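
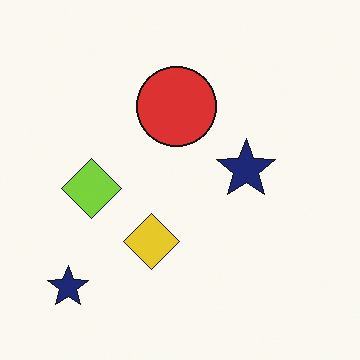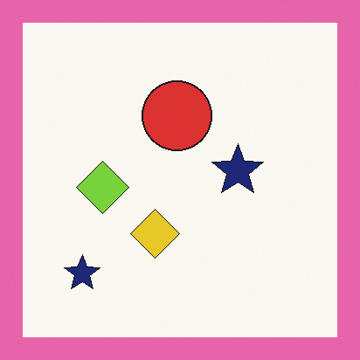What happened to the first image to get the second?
It was framed with a pink border.

A solid pink frame runs around the edge of the second image, with the content slightly shrunk inside it.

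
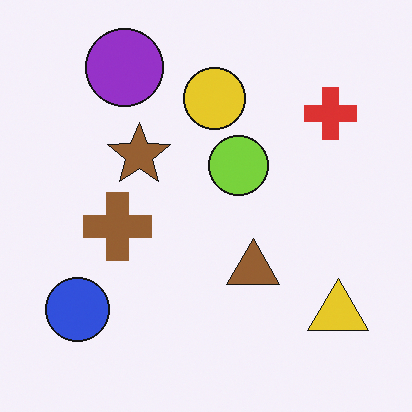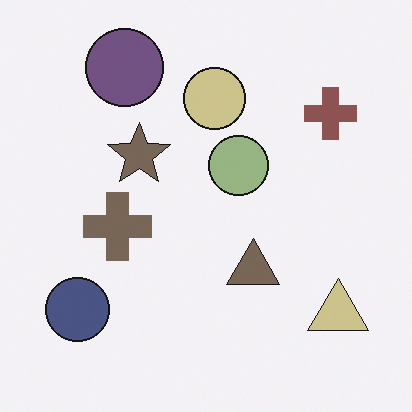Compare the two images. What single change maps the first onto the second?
This is the original image heavily desaturated.

All colors are more muted and greyish — a global saturation change.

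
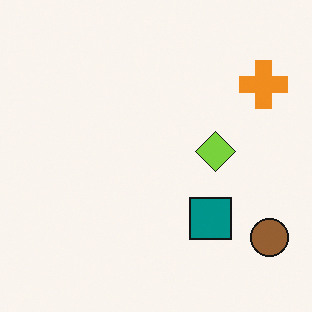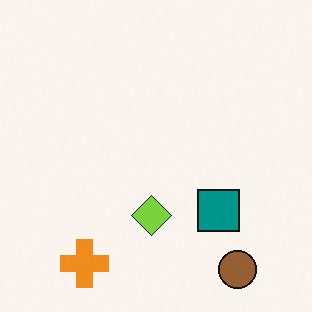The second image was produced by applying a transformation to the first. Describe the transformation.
The second image is the first transposed (reflected across the top-left ↔ bottom-right diagonal).

Shapes have swapped their row and column positions — what was in the top-right is now in the bottom-left — a diagonal reflection.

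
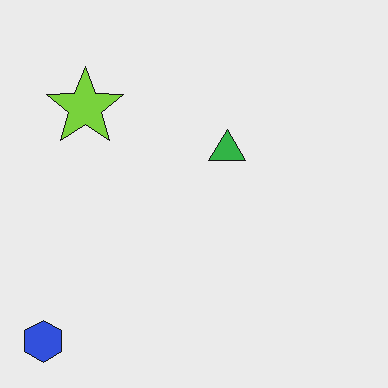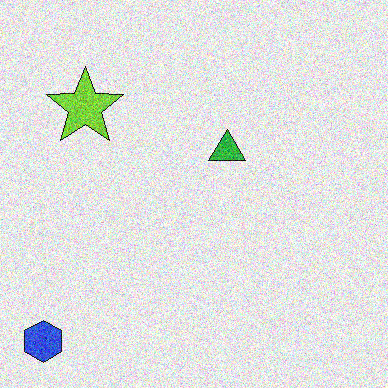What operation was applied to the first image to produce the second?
The second image is the first degraded with heavy additive noise.

Random speckle covers the whole image, including the flat background.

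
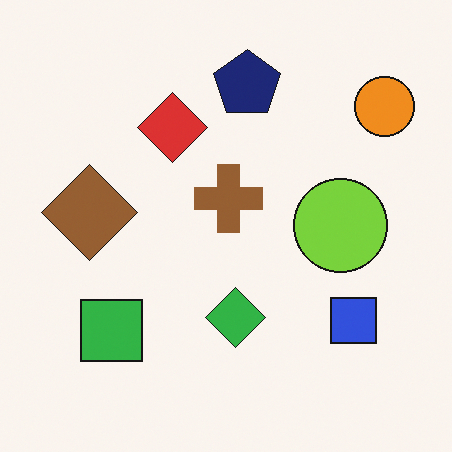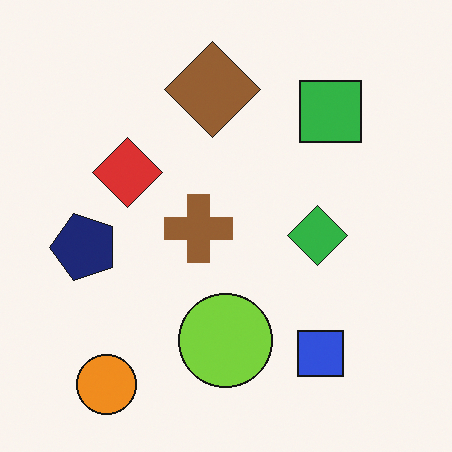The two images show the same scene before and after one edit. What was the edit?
The transformation is: transposed (reflected across the top-left ↔ bottom-right diagonal).

Shapes have swapped their row and column positions — what was in the top-right is now in the bottom-left — a diagonal reflection.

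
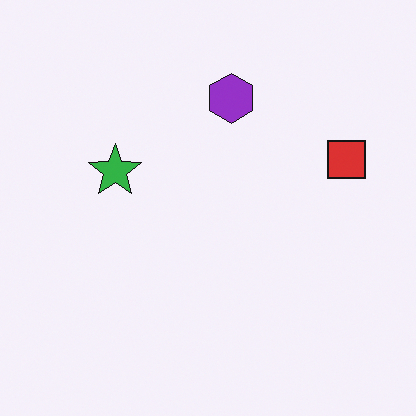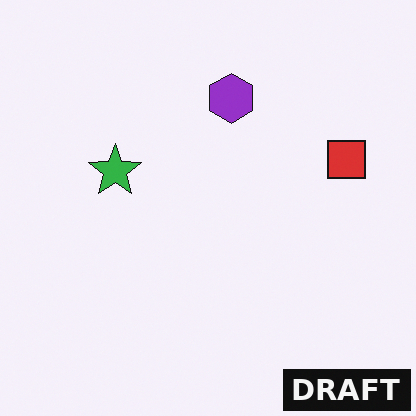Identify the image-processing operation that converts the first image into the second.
Watermarked with the text "DRAFT" in the lower-right corner.

A dark label reading "DRAFT" appears in the lower-right corner.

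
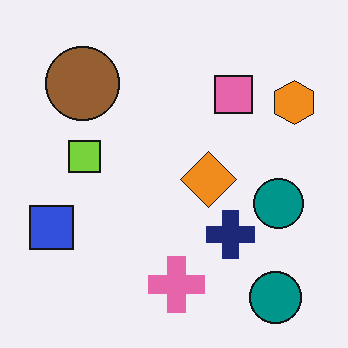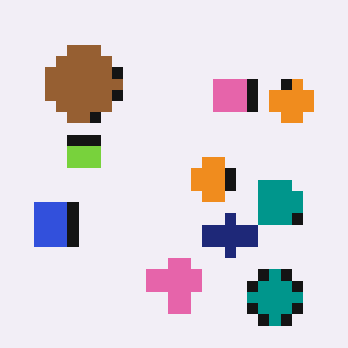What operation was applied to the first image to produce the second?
The transformation is: heavily pixelated into large blocks.

Shapes are reduced to large square blocks; fine edges and outlines are lost — a downscale-then-upscale (mosaic) effect.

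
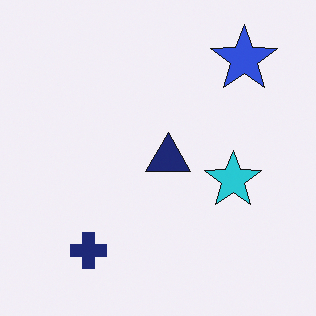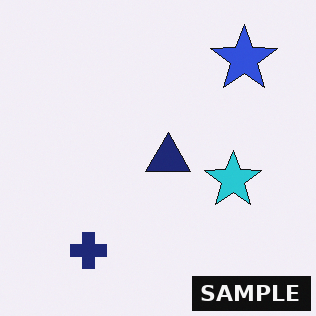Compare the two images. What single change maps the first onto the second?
The second image is the first watermarked with the text "SAMPLE" in the lower-right corner.

A dark label reading "SAMPLE" appears in the lower-right corner.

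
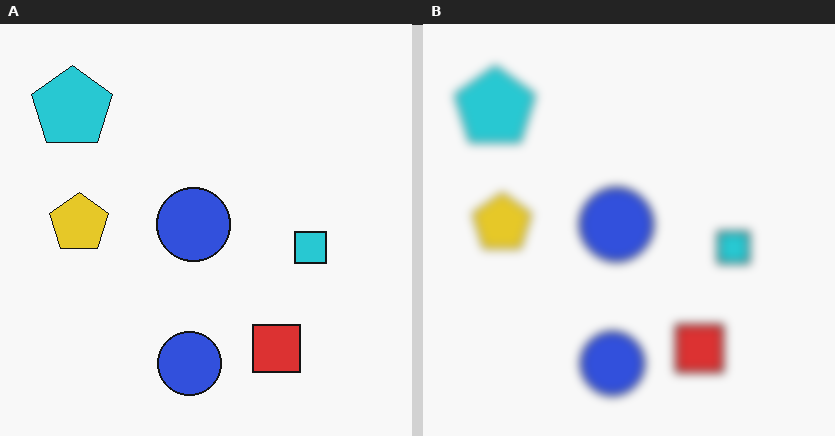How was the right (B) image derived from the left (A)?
Moderately blurred.

Shape edges and outlines are uniformly softened across the whole image.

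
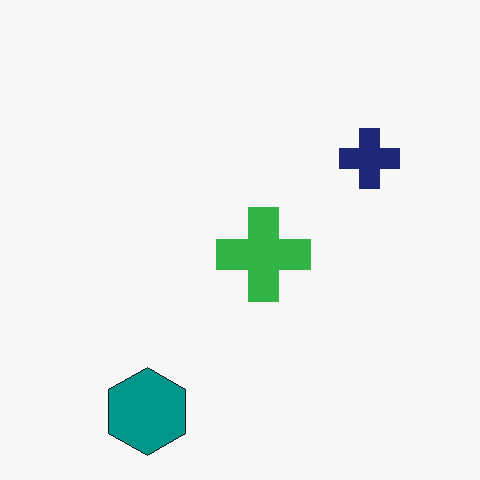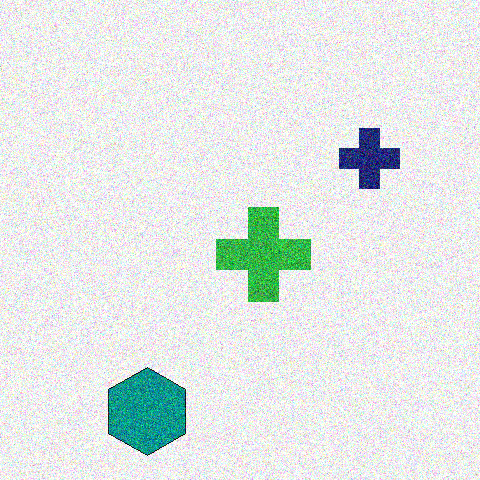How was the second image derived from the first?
The image was degraded with a thick layer of grain.

Random speckle covers the whole image, including the flat background.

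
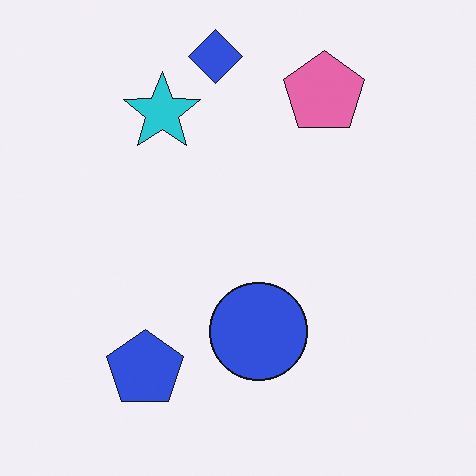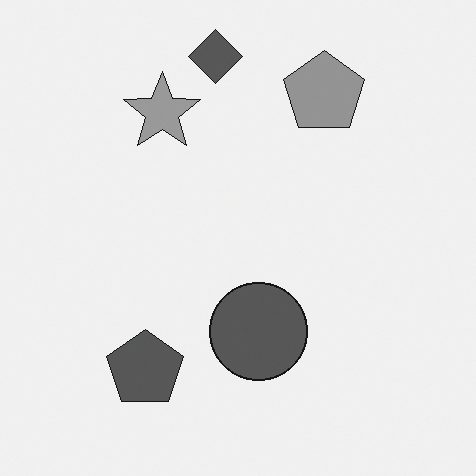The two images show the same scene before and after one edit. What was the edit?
The transformation is: converted to grayscale.

All color is removed — every shape is now a shade of grey.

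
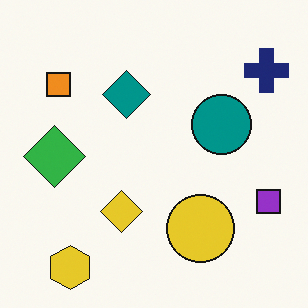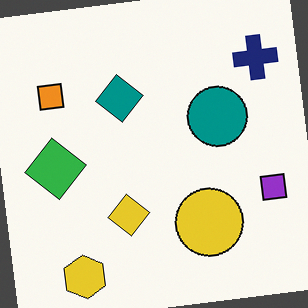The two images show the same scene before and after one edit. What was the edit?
Rotated counter-clockwise by a slight angle.

Every shape is tilted by the same angle and the image corners show triangular fill wedges — a whole-image rotation by a non-right angle.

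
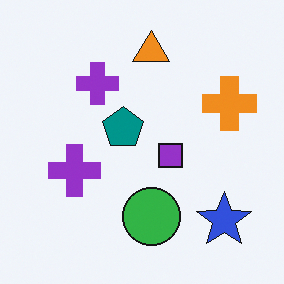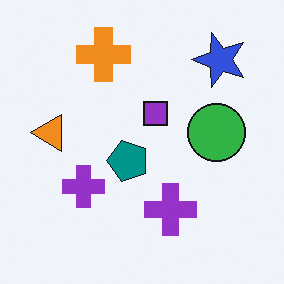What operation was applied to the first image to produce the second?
The second image is the first rotated 90° counter-clockwise.

The blue star sits in the bottom-right of the first image and the top-right of the second — consistent with a whole-image 90° counter-clockwise rotation.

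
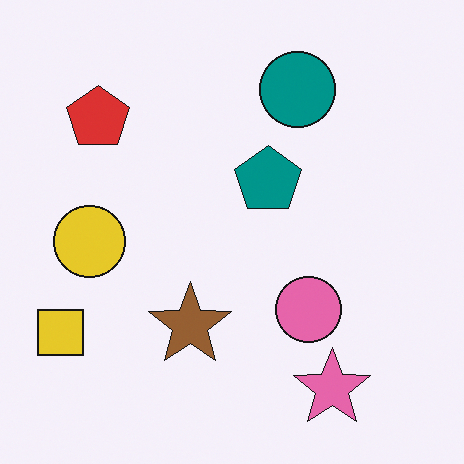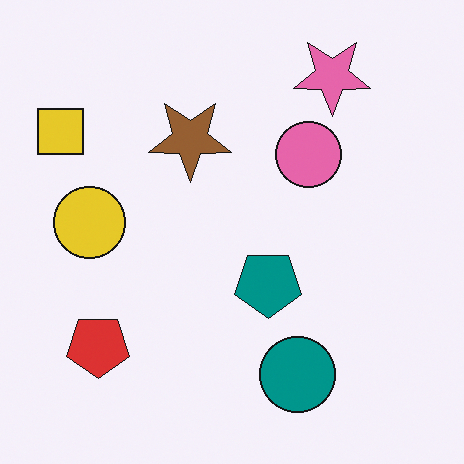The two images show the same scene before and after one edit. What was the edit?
Flipped vertically (top ↔ bottom).

The pink star is in the bottom-right of the first image and the top-right of the second — shapes on opposite sides of the horizontal midline have swapped in a mirror flip.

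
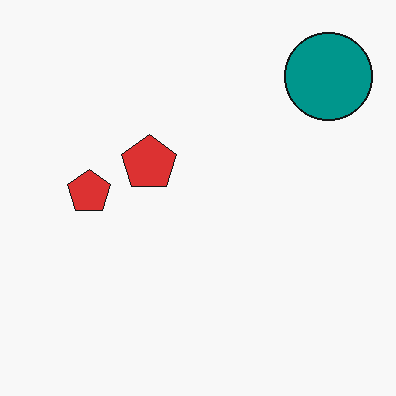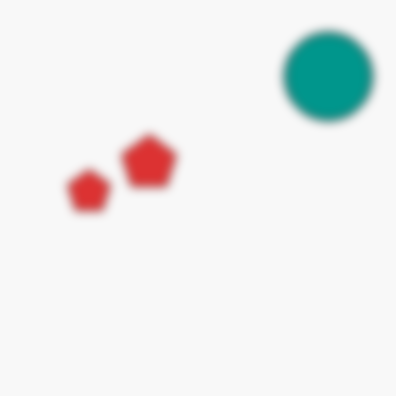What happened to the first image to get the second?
This is the original image heavily blurred.

Shape edges and outlines are uniformly softened across the whole image.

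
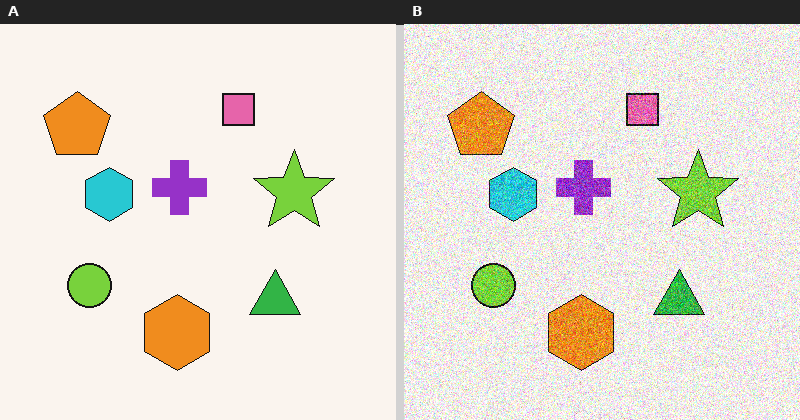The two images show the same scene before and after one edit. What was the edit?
This is the original image degraded with strong gaussian noise.

Random speckle covers the whole image, including the flat background.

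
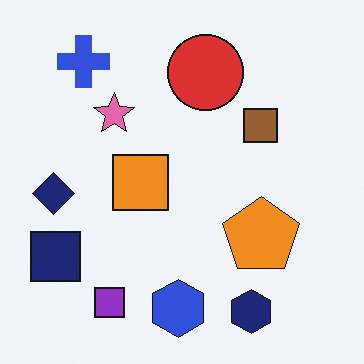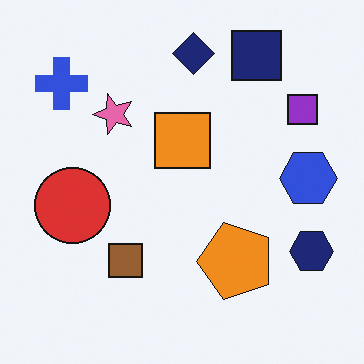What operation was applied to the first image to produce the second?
The image was transposed (reflected across the top-left ↔ bottom-right diagonal).

Shapes have swapped their row and column positions — what was in the top-right is now in the bottom-left — a diagonal reflection.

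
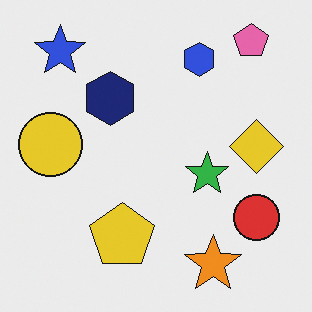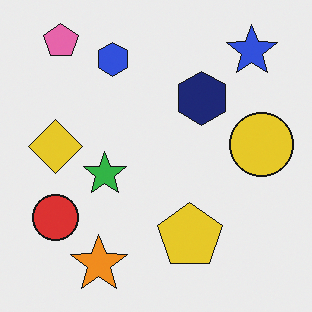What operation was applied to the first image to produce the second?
Flipped horizontally (left ↔ right).

The yellow circle is in the left of the first image and the right of the second — shapes on opposite sides of the vertical midline have swapped in a mirror flip.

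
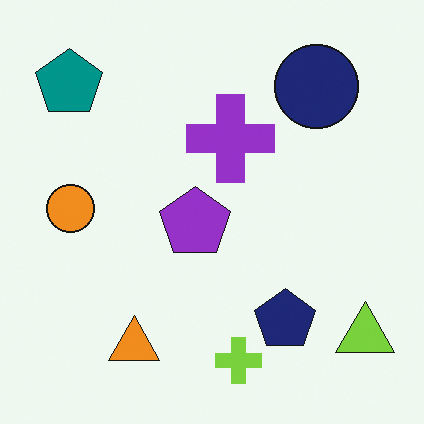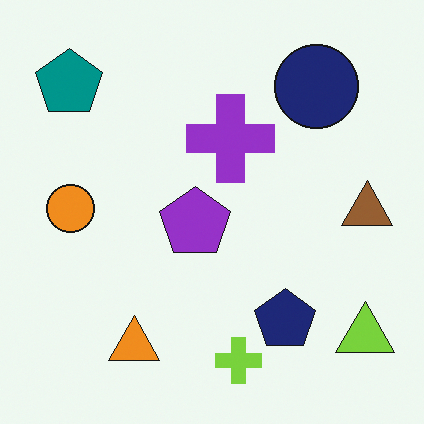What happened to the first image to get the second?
The transformation is: overlaid with an additional brown triangle.

A brown triangle appears in the second image that is absent from the first.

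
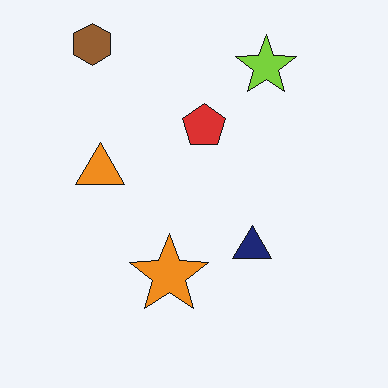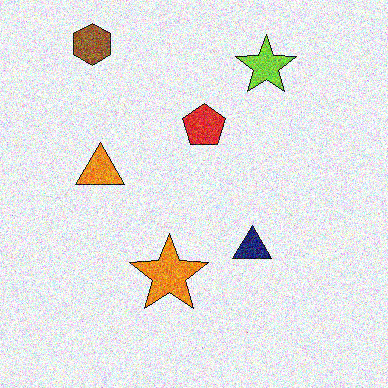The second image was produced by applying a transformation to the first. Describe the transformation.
The transformation is: degraded with a thick layer of grain.

Random speckle covers the whole image, including the flat background.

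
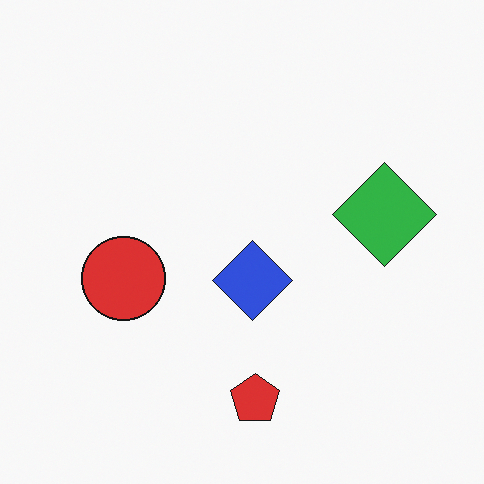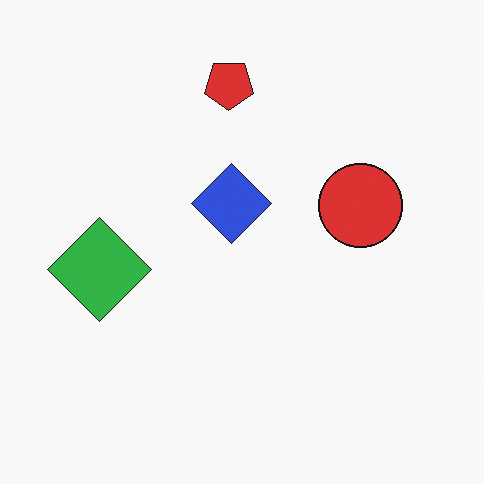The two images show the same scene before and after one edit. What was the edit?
The image was rotated 180°.

The red pentagon sits in the bottom of the first image and the top of the second — consistent with a whole-image 180° rotation.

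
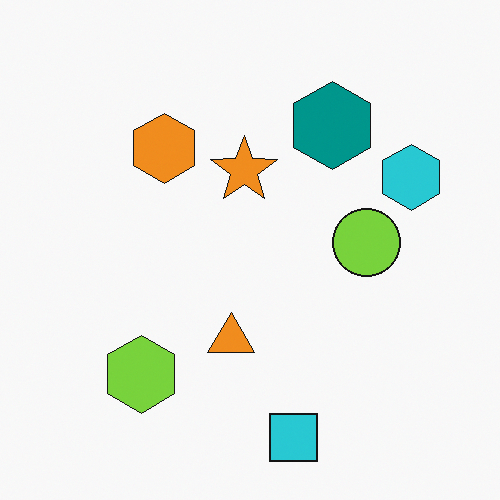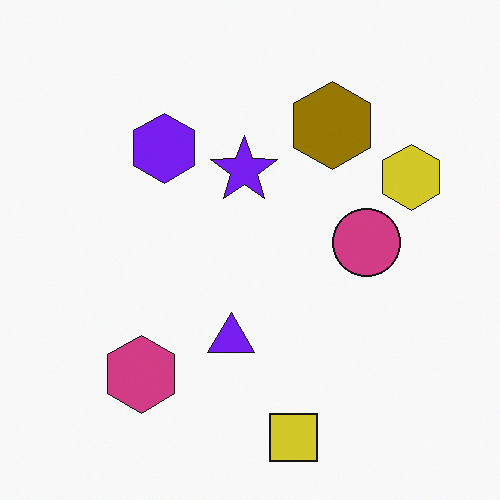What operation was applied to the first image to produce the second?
The second image is the first hue-shifted by a large amount.

Every shape's color has rotated by the same amount around the hue wheel — a uniform hue shift.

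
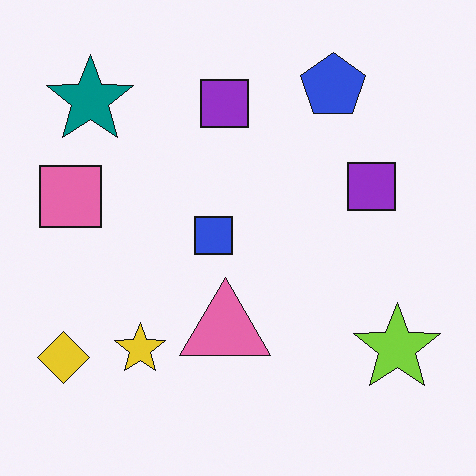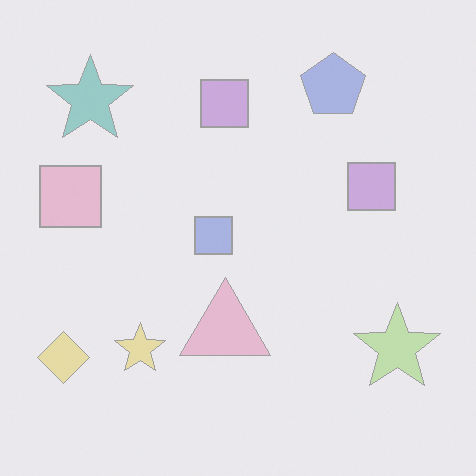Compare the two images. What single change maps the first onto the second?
The image was given much lower contrast.

Tones are pushed toward mid-grey across the whole image — a global contrast change.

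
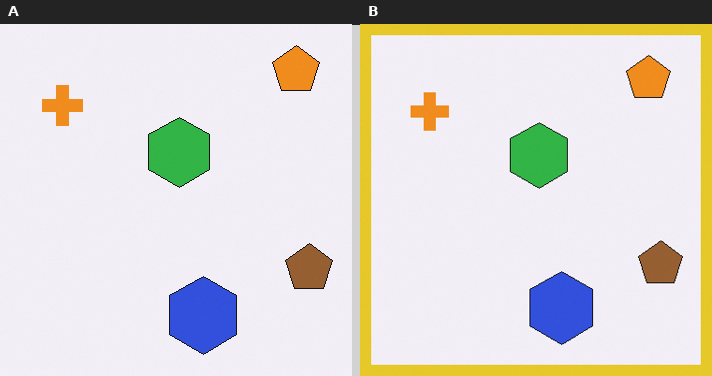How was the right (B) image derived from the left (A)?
The right (B) image is the left (A) framed with a yellow border.

A solid yellow frame runs around the edge of the right (B) image, with the content slightly shrunk inside it.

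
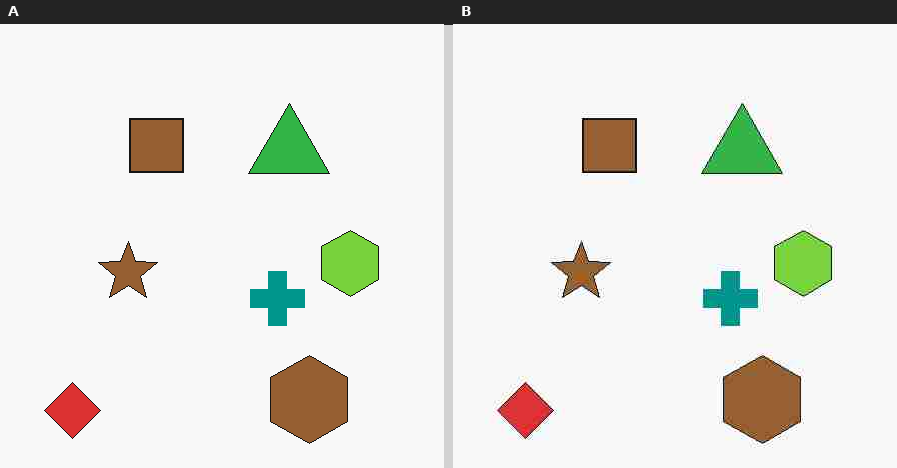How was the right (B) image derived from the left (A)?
The right (B) image is the left (A) degraded with heavy JPEG compression.

Blocky 8×8 compression artifacts appear around shape edges and the flat background shows ringing — characteristic JPEG degradation.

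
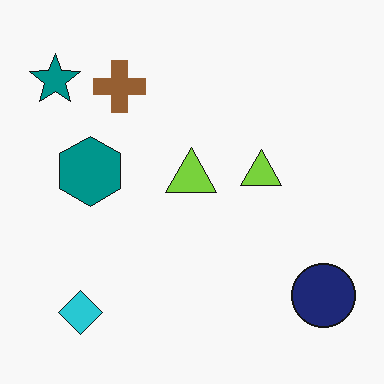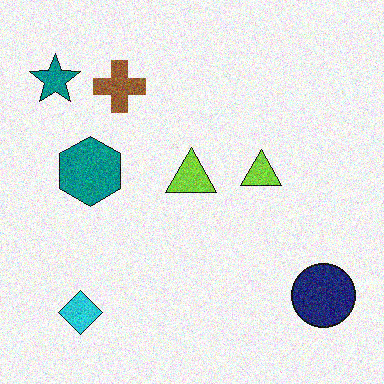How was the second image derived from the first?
It was degraded with moderate additive noise.

Random speckle covers the whole image, including the flat background.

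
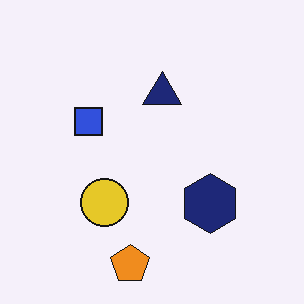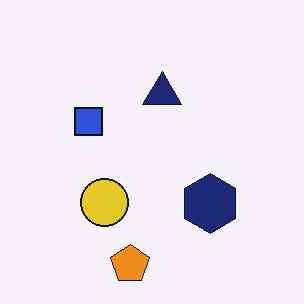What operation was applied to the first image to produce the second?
Given moderate JPEG compression.

Blocky 8×8 compression artifacts appear around shape edges and the flat background shows ringing — characteristic JPEG degradation.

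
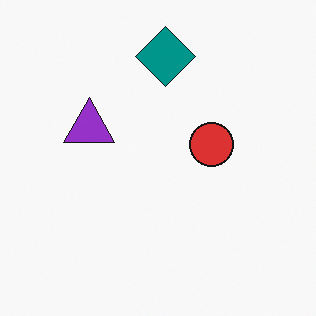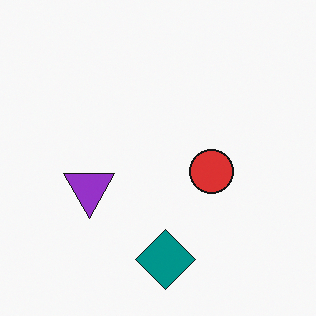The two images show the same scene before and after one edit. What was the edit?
Flipped vertically (top ↔ bottom).

The teal diamond is in the top of the first image and the bottom of the second — shapes on opposite sides of the horizontal midline have swapped in a mirror flip.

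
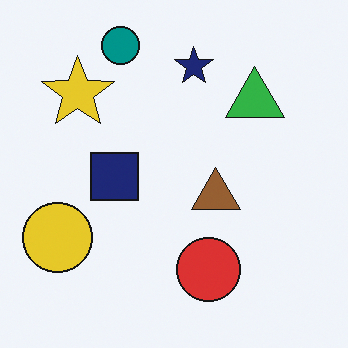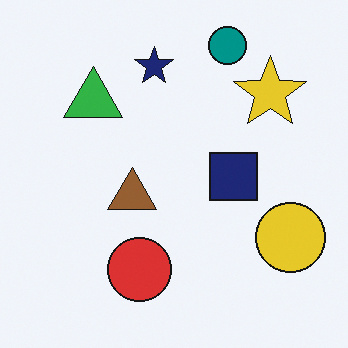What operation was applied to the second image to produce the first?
This is the original image flipped horizontally (left ↔ right).

The yellow circle is in the bottom-right of the second image and the bottom-left of the first — shapes on opposite sides of the vertical midline have swapped in a mirror flip.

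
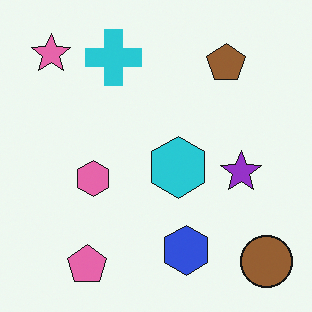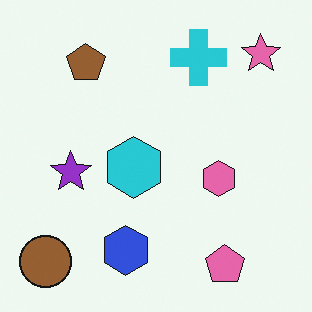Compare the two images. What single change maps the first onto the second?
Flipped horizontally (left ↔ right).

The brown circle is in the bottom-right of the first image and the bottom-left of the second — shapes on opposite sides of the vertical midline have swapped in a mirror flip.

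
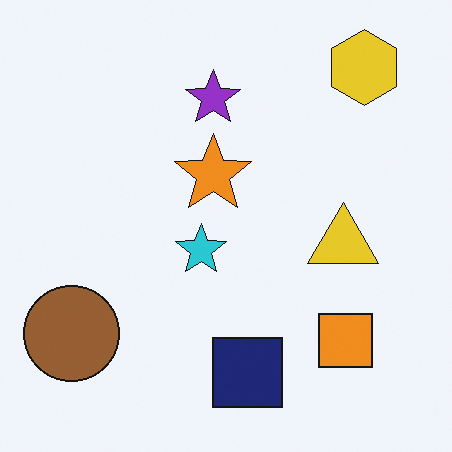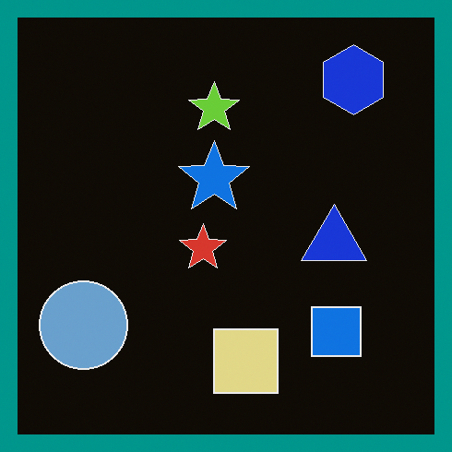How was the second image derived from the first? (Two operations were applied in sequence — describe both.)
Color-inverted (negative), then framed with a teal border.

The light background has become dark and every shape's color is its complement — a photographic negative. A solid teal frame runs around the edge of the second image, with the content slightly shrunk inside it.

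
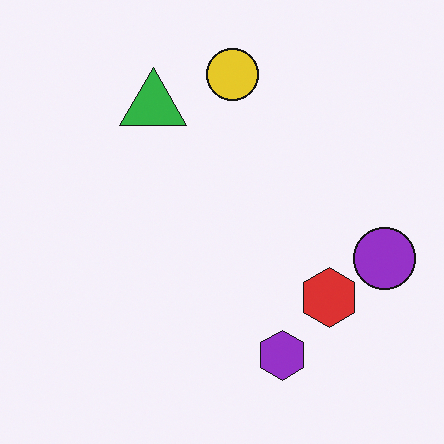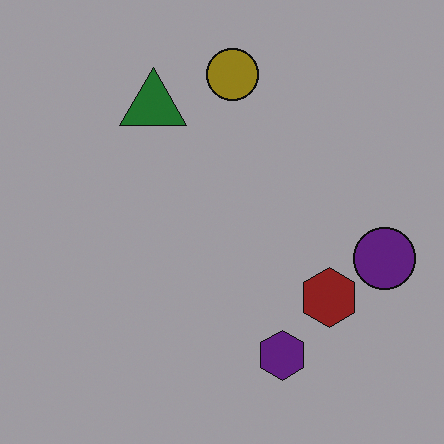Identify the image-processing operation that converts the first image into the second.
The image was noticeably darkened.

Every pixel — background and shapes alike — is uniformly darkened.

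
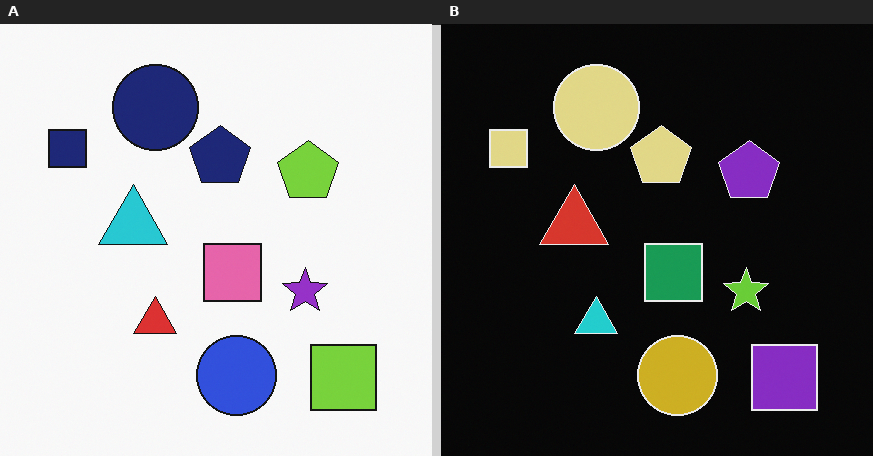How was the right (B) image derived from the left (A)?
It was color-inverted (negative).

The light background has become dark and every shape's color is its complement — a photographic negative.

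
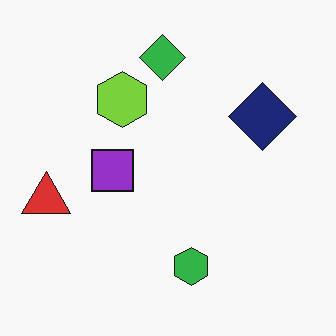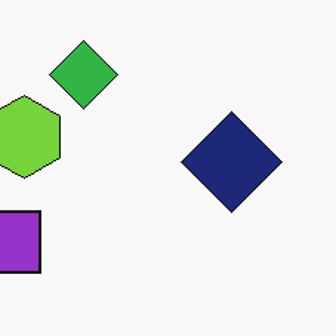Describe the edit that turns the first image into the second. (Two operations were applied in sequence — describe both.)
The image was cropped to a modestly smaller region and rescaled, then given moderate JPEG compression.

The visible shapes are larger and the field of view is narrower; shapes near the original edges may be partly or wholly outside the frame — a crop-and-rescale. Blocky 8×8 compression artifacts appear around shape edges and the flat background shows ringing — characteristic JPEG degradation.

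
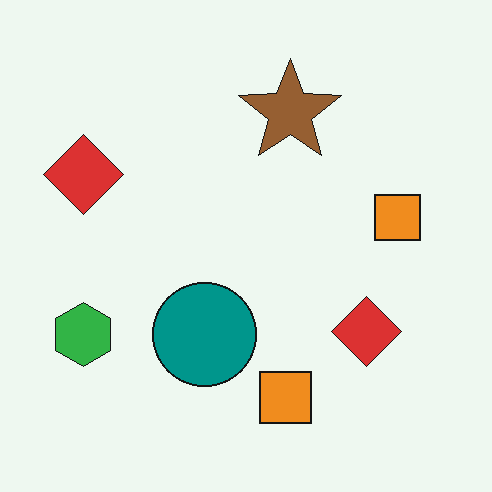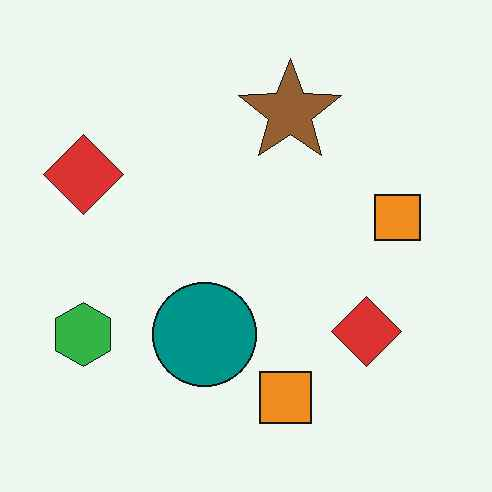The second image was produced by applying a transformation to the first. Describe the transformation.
It was JPEG-compressed with visible artifacts.

Blocky 8×8 compression artifacts appear around shape edges and the flat background shows ringing — characteristic JPEG degradation.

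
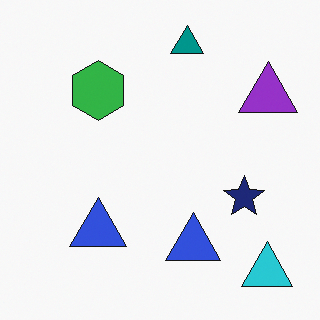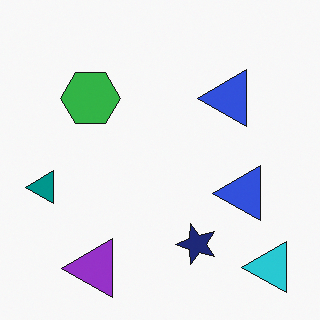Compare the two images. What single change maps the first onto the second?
The image was transposed (reflected across the top-left ↔ bottom-right diagonal).

Shapes have swapped their row and column positions — what was in the top-right is now in the bottom-left — a diagonal reflection.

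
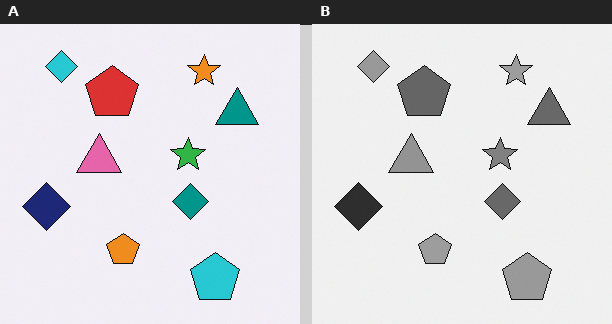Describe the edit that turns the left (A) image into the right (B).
Converted to grayscale.

All color is removed — every shape is now a shade of grey.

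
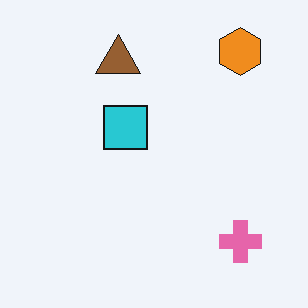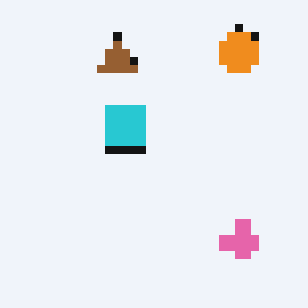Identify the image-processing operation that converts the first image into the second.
The transformation is: pixelated into visible square blocks.

Shapes are reduced to large square blocks; fine edges and outlines are lost — a downscale-then-upscale (mosaic) effect.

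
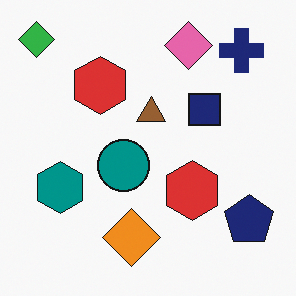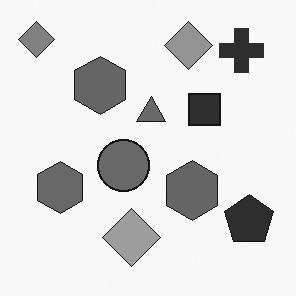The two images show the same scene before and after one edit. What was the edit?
Converted to grayscale.

All color is removed — every shape is now a shade of grey.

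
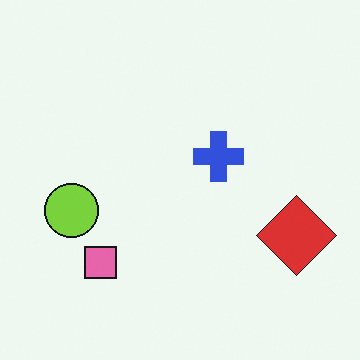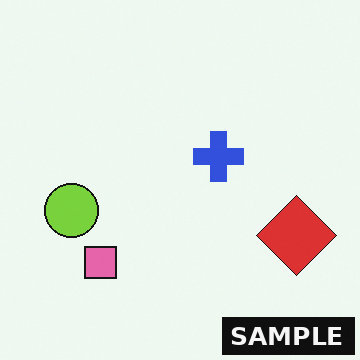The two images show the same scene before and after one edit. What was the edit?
It was watermarked with the text "SAMPLE" in the lower-right corner.

A dark label reading "SAMPLE" appears in the lower-right corner.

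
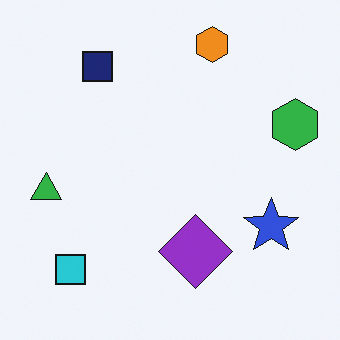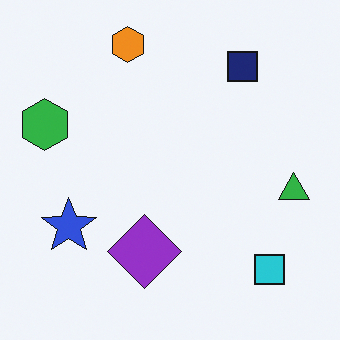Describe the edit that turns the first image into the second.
The image was flipped horizontally (left ↔ right).

The green hexagon is in the right of the first image and the left of the second — shapes on opposite sides of the vertical midline have swapped in a mirror flip.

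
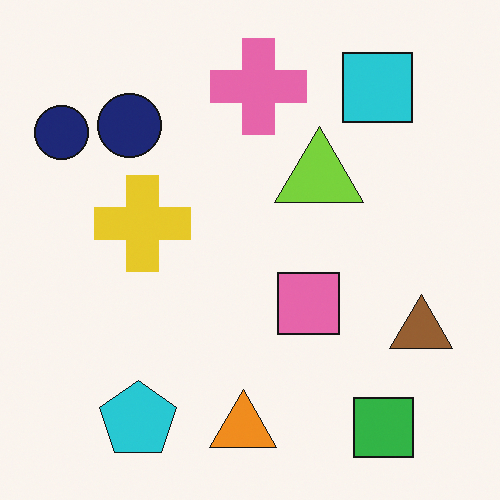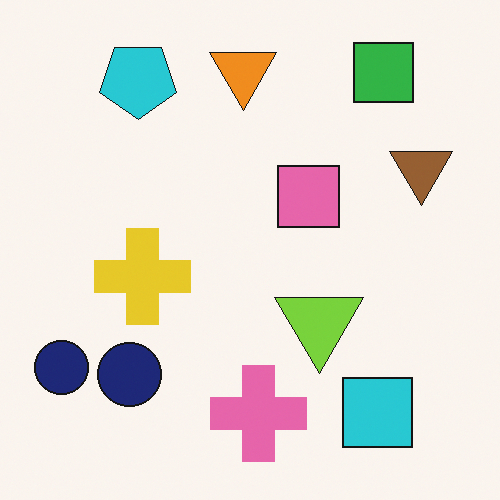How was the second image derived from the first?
This is the original image flipped vertically (top ↔ bottom).

The orange triangle is in the bottom of the first image and the top of the second — shapes on opposite sides of the horizontal midline have swapped in a mirror flip.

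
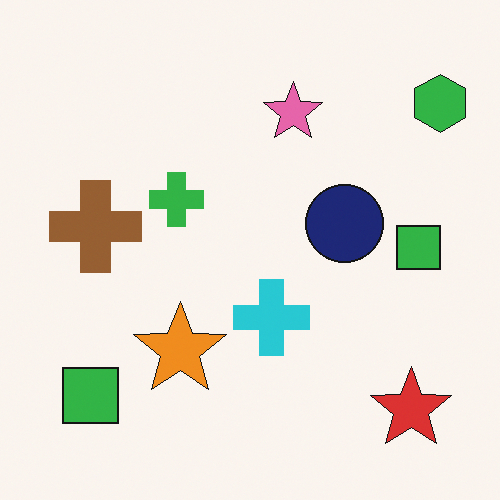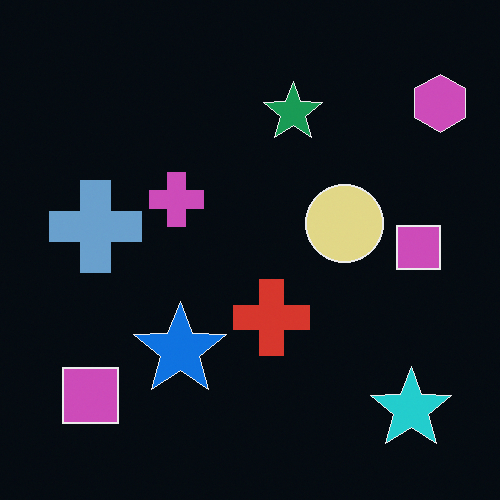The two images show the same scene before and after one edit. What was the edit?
The transformation is: color-inverted (negative).

The light background has become dark and every shape's color is its complement — a photographic negative.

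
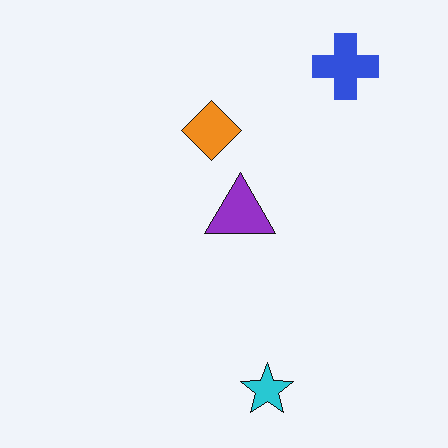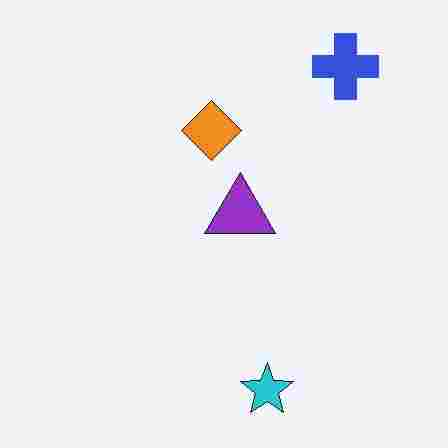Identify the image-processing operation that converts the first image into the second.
Degraded with heavy JPEG compression.

Blocky 8×8 compression artifacts appear around shape edges and the flat background shows ringing — characteristic JPEG degradation.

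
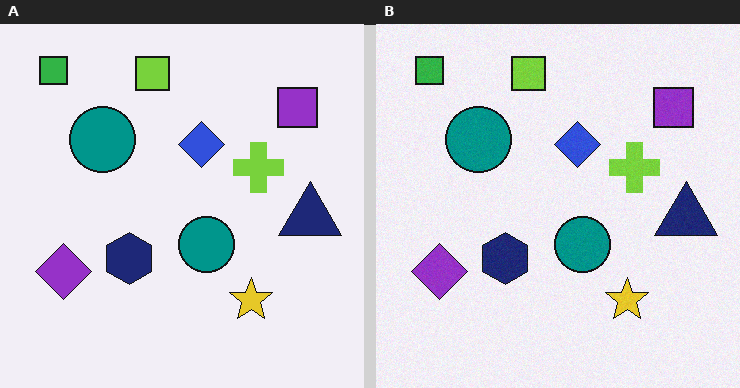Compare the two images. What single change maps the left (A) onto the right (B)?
The right (B) image is the left (A) degraded with light additive noise.

Random speckle covers the whole image, including the flat background.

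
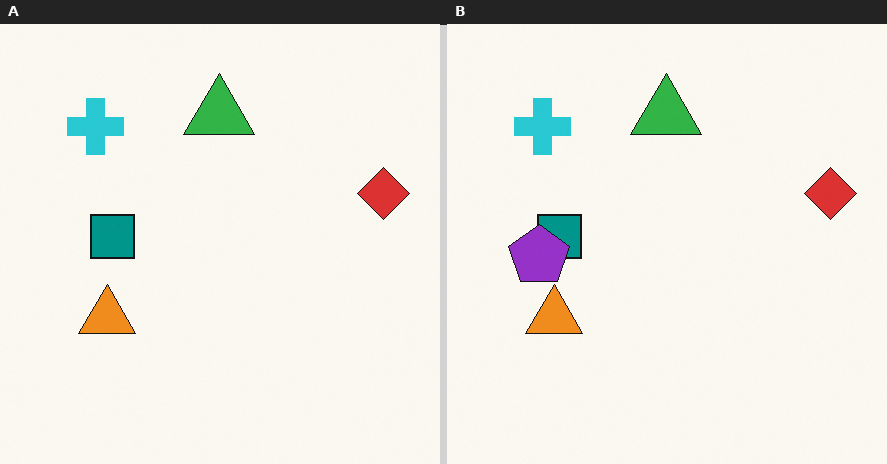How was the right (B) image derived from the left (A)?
The transformation is: overlaid with an additional purple pentagon.

A purple pentagon appears in the right (B) image that is absent from the left (A).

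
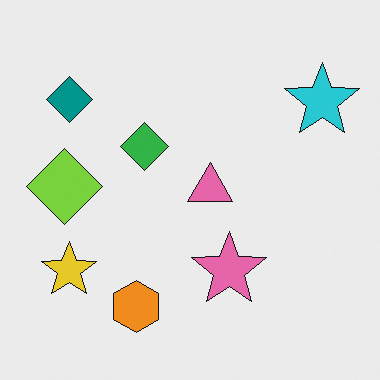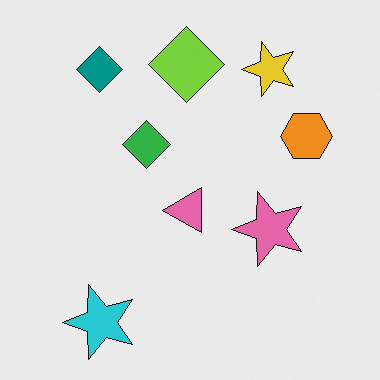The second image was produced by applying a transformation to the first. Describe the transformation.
The transformation is: transposed (reflected across the top-left ↔ bottom-right diagonal).

Shapes have swapped their row and column positions — what was in the top-right is now in the bottom-left — a diagonal reflection.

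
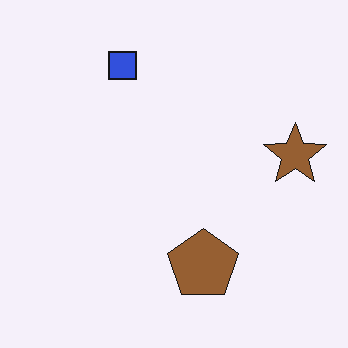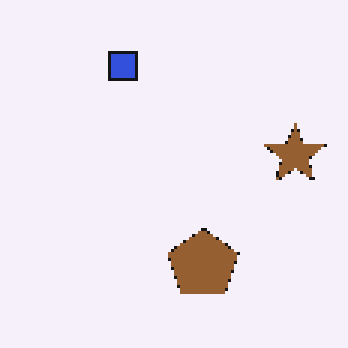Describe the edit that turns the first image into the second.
This is the original image lightly pixelated (a mild mosaic effect).

Shapes are reduced to large square blocks; fine edges and outlines are lost — a downscale-then-upscale (mosaic) effect.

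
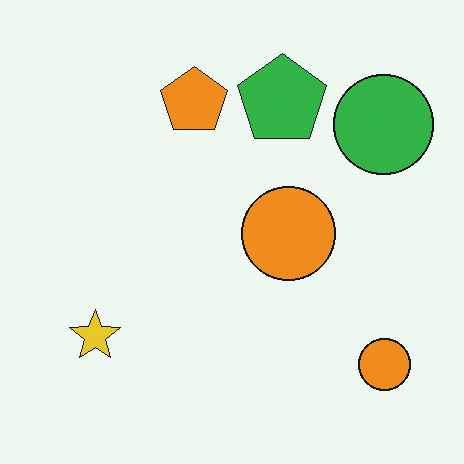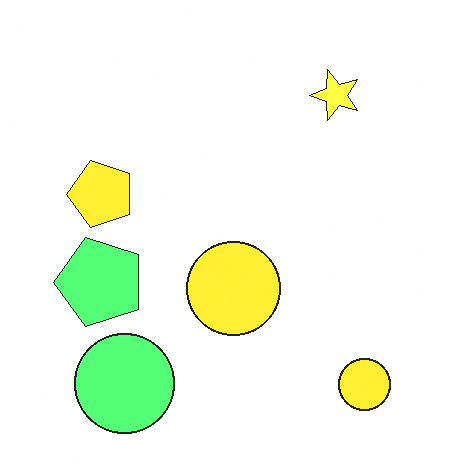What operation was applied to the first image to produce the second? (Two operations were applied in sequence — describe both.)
The transformation is: transposed (reflected across the top-left ↔ bottom-right diagonal), then brightened a lot.

Shapes have swapped their row and column positions — what was in the top-right is now in the bottom-left — a diagonal reflection. Every pixel — background and shapes alike — is uniformly brightened.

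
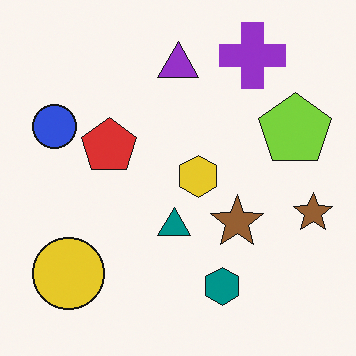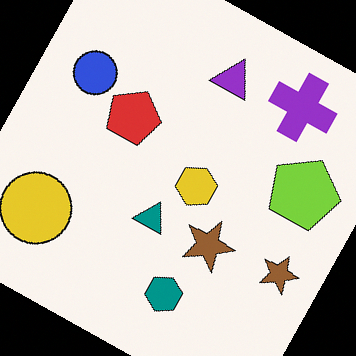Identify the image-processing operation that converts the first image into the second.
The image was rotated clockwise by a moderate amount.

Every shape is tilted by the same angle and the image corners show triangular fill wedges — a whole-image rotation by a non-right angle.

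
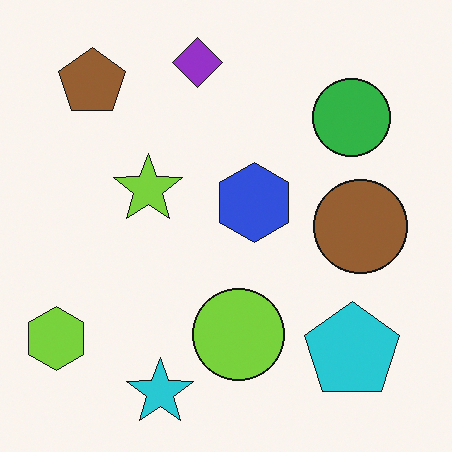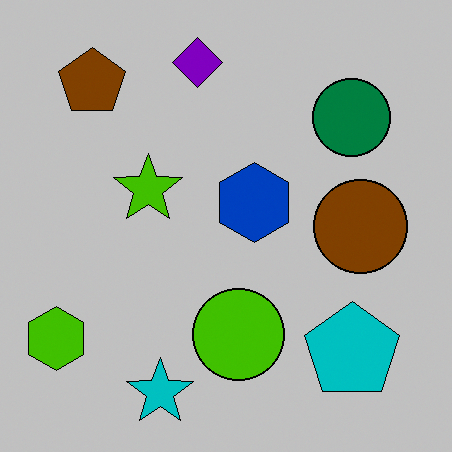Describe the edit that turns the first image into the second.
Heavily posterized to just a handful of flat colors.

Each flat color has snapped to a coarser quantized level — most visibly, the near-white background has dropped to a flat grey.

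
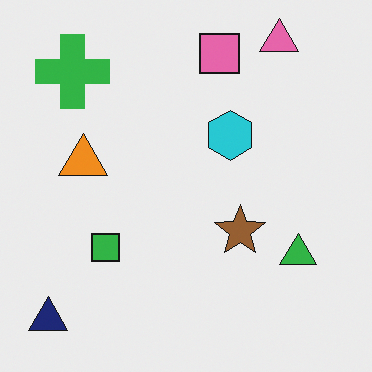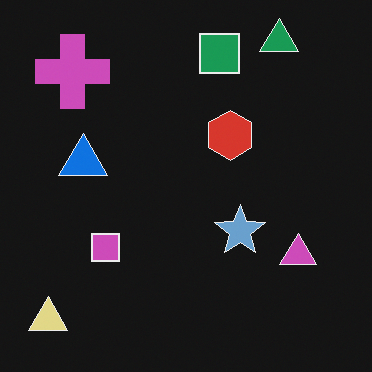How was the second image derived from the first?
The image was color-inverted (negative).

The light background has become dark and every shape's color is its complement — a photographic negative.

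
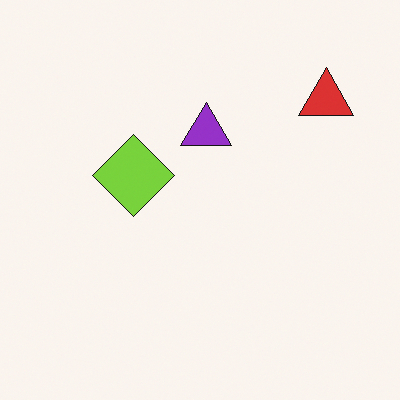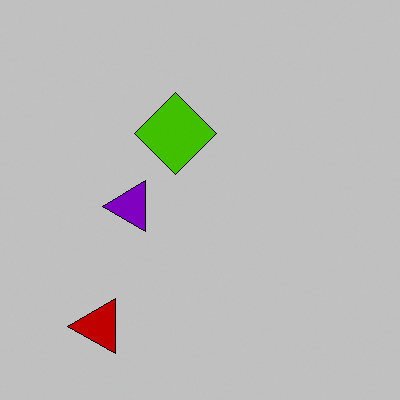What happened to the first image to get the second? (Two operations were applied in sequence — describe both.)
It was transposed (reflected across the top-left ↔ bottom-right diagonal), then aggressively posterized.

Shapes have swapped their row and column positions — what was in the top-right is now in the bottom-left — a diagonal reflection. Each flat color has snapped to a coarser quantized level — most visibly, the near-white background has dropped to a flat grey.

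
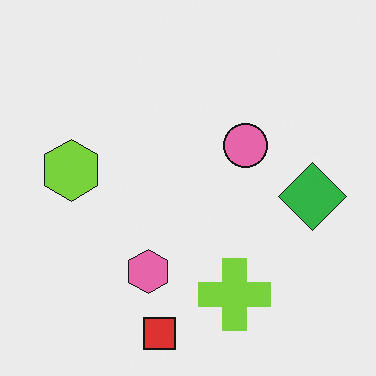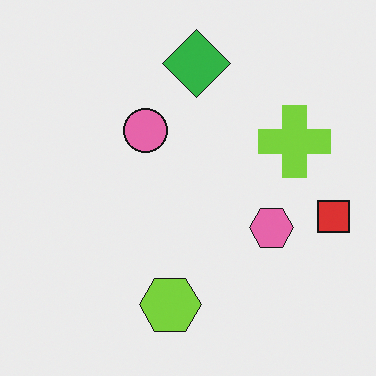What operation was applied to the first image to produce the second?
It was rotated 90° counter-clockwise.

The red square sits in the bottom of the first image and the right of the second — consistent with a whole-image 90° counter-clockwise rotation.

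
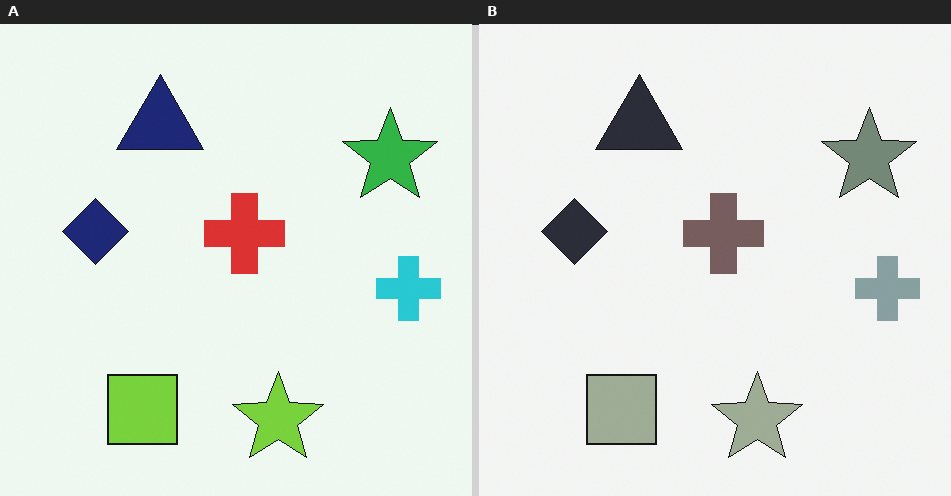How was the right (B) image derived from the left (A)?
The right (B) image is the left (A) made much more muted (saturation change).

All colors are more muted and greyish — a global saturation change.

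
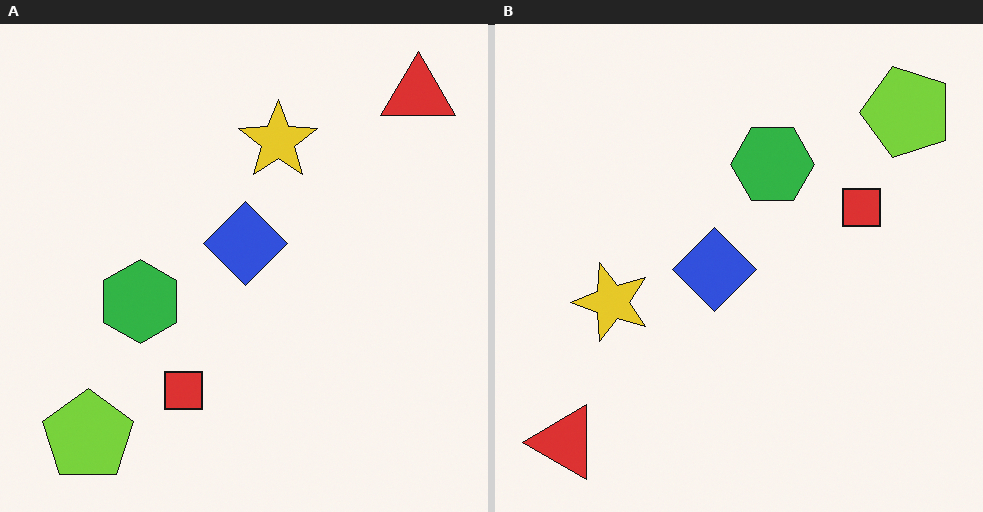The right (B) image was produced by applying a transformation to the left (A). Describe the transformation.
Transposed (reflected across the top-left ↔ bottom-right diagonal).

Shapes have swapped their row and column positions — what was in the top-right is now in the bottom-left — a diagonal reflection.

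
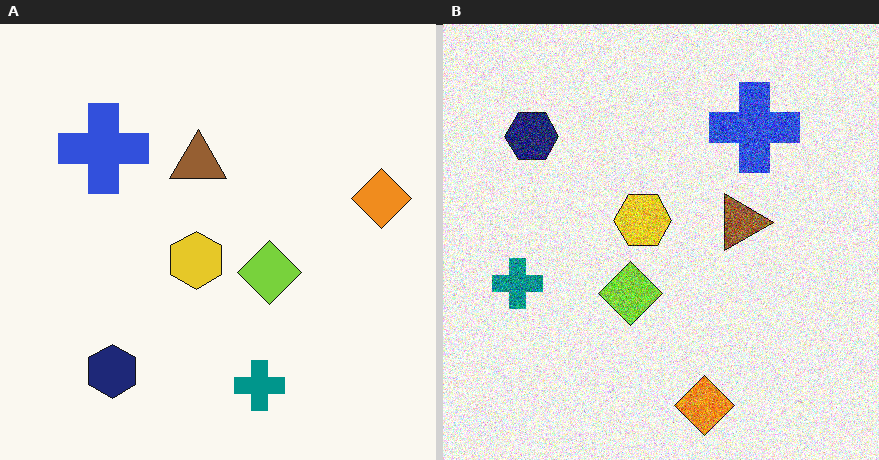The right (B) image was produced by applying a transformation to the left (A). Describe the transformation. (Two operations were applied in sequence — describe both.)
This is the original image rotated 90° clockwise, then degraded with a thick layer of grain.

The orange diamond sits in the right of the left (A) image and the bottom of the right (B) — consistent with a whole-image 90° clockwise rotation. Random speckle covers the whole image, including the flat background.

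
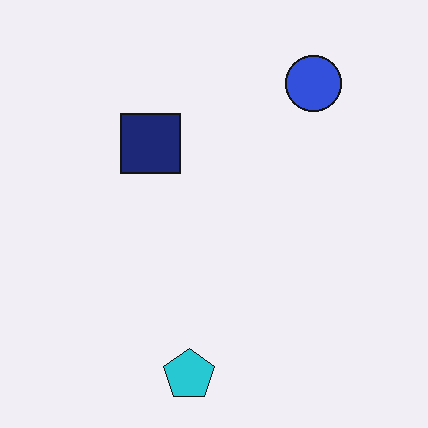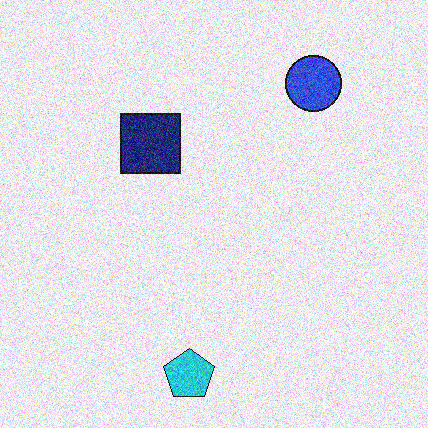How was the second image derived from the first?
The image was degraded with a thick layer of grain.

Random speckle covers the whole image, including the flat background.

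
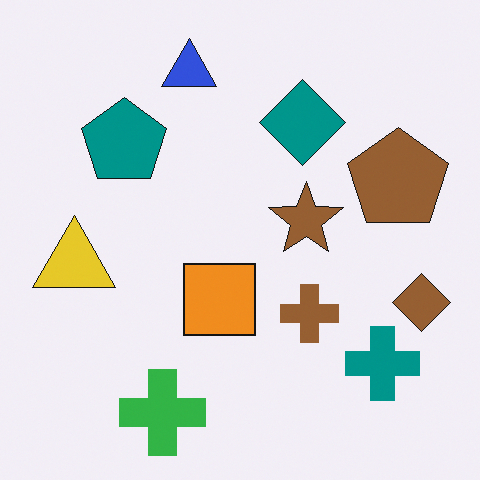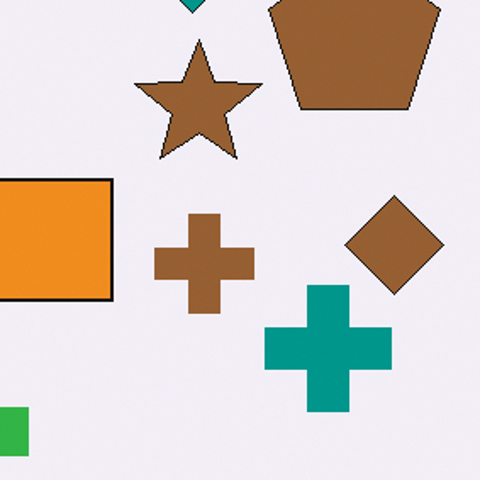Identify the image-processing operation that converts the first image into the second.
The second image is the first cropped to a noticeably smaller region and rescaled.

The visible shapes are larger and the field of view is narrower; shapes near the original edges may be partly or wholly outside the frame — a crop-and-rescale.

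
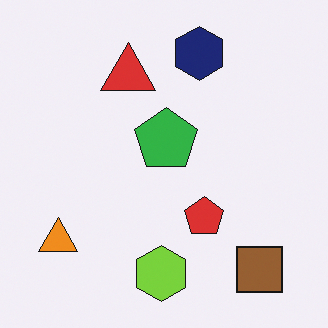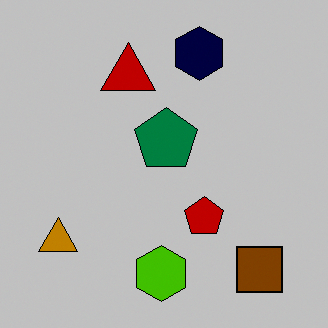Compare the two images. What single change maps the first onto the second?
The second image is the first aggressively posterized.

Each flat color has snapped to a coarser quantized level — most visibly, the near-white background has dropped to a flat grey.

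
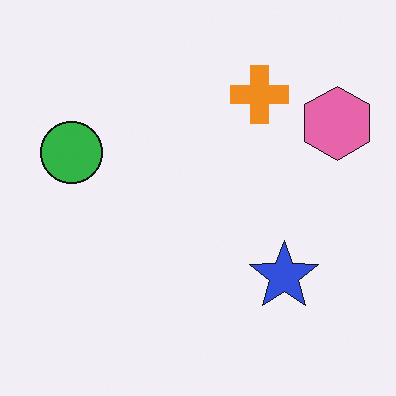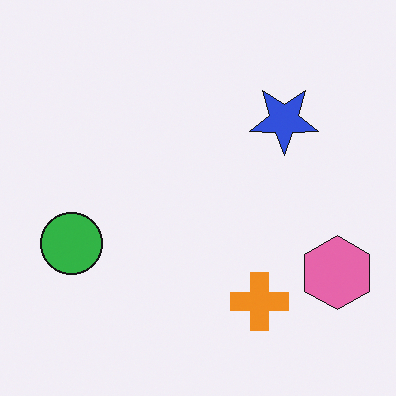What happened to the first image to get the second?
The second image is the first flipped vertically (top ↔ bottom).

The orange cross is in the top of the first image and the bottom of the second — shapes on opposite sides of the horizontal midline have swapped in a mirror flip.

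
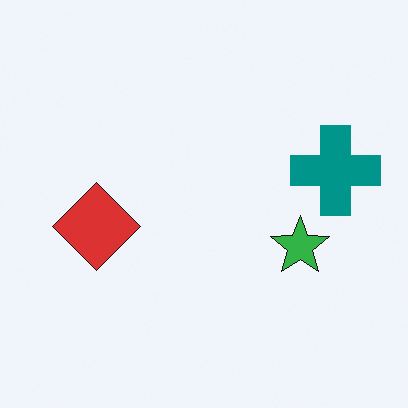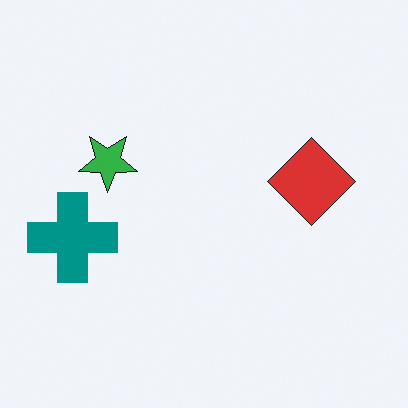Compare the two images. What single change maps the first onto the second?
Rotated 180°.

The teal cross sits in the right of the first image and the left of the second — consistent with a whole-image 180° rotation.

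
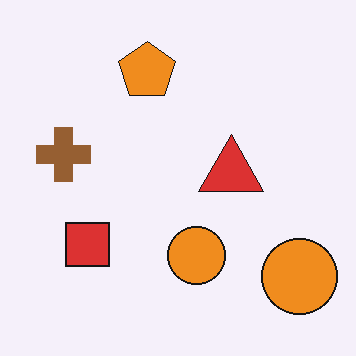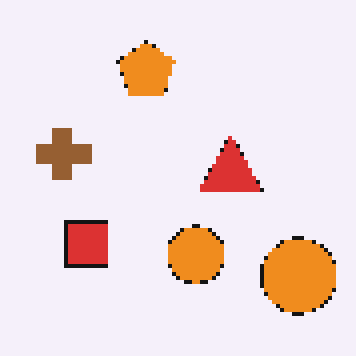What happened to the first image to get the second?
This is the original image lightly pixelated (a mild mosaic effect).

Shapes are reduced to large square blocks; fine edges and outlines are lost — a downscale-then-upscale (mosaic) effect.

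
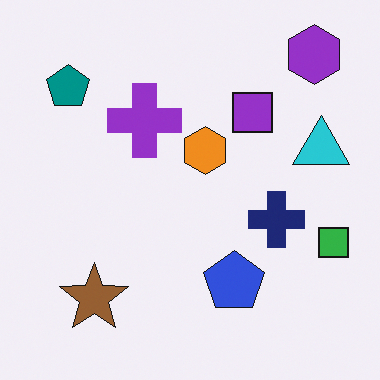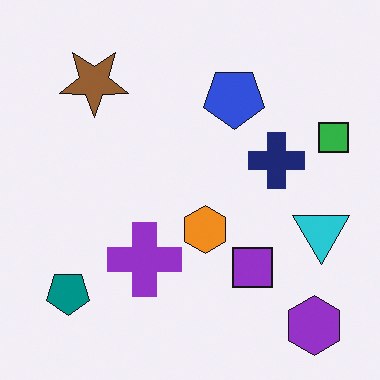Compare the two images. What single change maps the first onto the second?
This is the original image flipped vertically (top ↔ bottom).

The purple hexagon is in the top-right of the first image and the bottom-right of the second — shapes on opposite sides of the horizontal midline have swapped in a mirror flip.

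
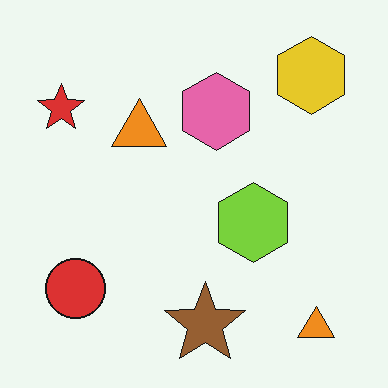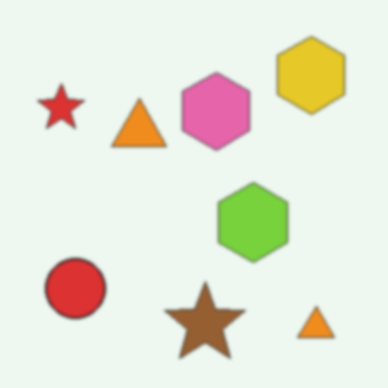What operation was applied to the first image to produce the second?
This is the original image slightly softened.

Shape edges and outlines are uniformly softened across the whole image.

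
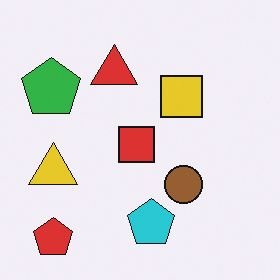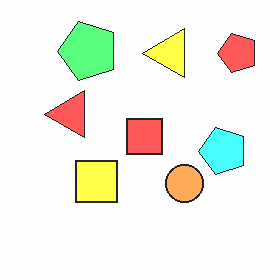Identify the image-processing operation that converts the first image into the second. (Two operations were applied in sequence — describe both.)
The second image is the first transposed (reflected across the top-left ↔ bottom-right diagonal), then noticeably brightened.

Shapes have swapped their row and column positions — what was in the top-right is now in the bottom-left — a diagonal reflection. Every pixel — background and shapes alike — is uniformly brightened.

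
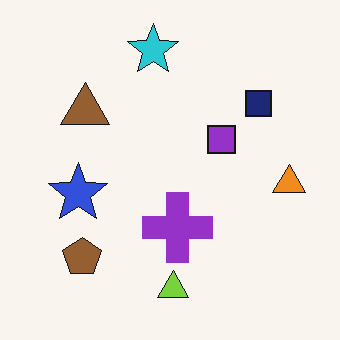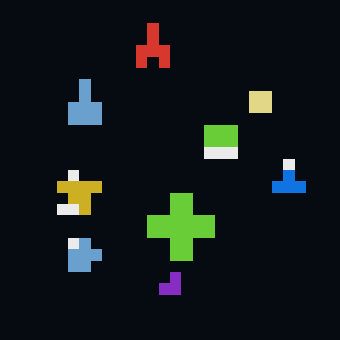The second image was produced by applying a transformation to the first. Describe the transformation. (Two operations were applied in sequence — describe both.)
The transformation is: color-inverted (negative), then coarsely pixelated.

The light background has become dark and every shape's color is its complement — a photographic negative. Shapes are reduced to large square blocks; fine edges and outlines are lost — a downscale-then-upscale (mosaic) effect.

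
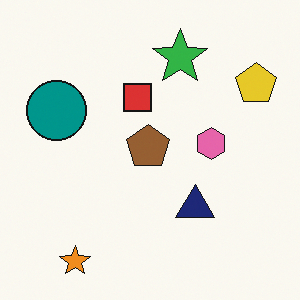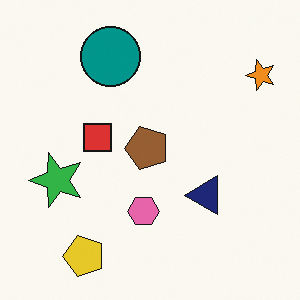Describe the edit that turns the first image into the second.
The second image is the first transposed (reflected across the top-left ↔ bottom-right diagonal).

Shapes have swapped their row and column positions — what was in the top-right is now in the bottom-left — a diagonal reflection.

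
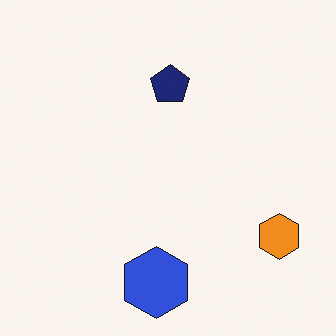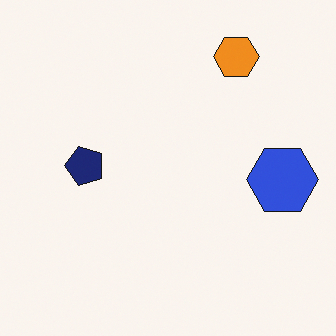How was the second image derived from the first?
It was rotated 90° counter-clockwise.

The orange hexagon sits in the bottom-right of the first image and the top-right of the second — consistent with a whole-image 90° counter-clockwise rotation.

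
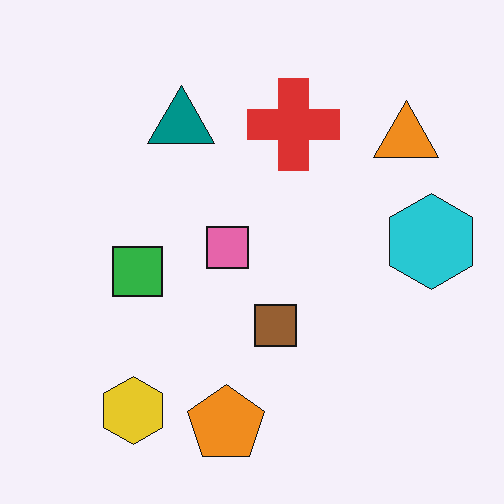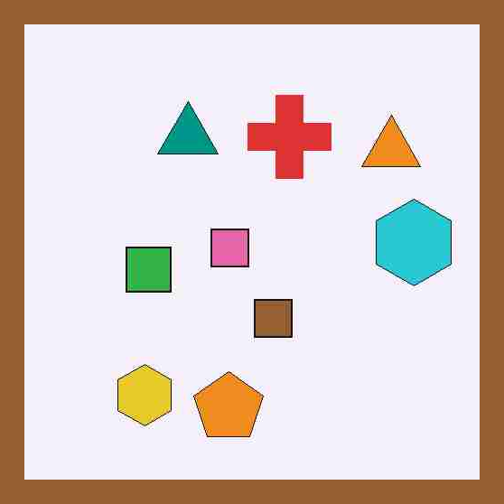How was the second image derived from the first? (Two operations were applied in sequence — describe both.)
The second image is the first heavily JPEG-compressed with obvious blocking artifacts, then framed with a brown border.

Blocky 8×8 compression artifacts appear around shape edges and the flat background shows ringing — characteristic JPEG degradation. A solid brown frame runs around the edge of the second image, with the content slightly shrunk inside it.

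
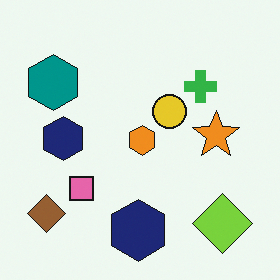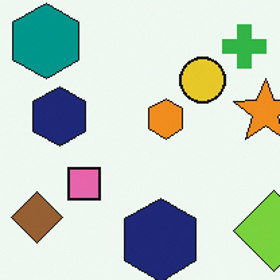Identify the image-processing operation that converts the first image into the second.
The second image is the first cropped to a modestly smaller region and rescaled.

The visible shapes are larger and the field of view is narrower; shapes near the original edges may be partly or wholly outside the frame — a crop-and-rescale.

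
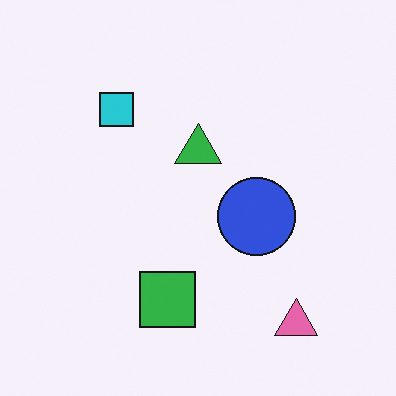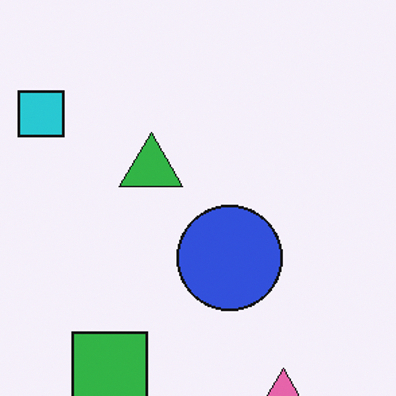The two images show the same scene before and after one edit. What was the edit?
The image was cropped slightly and scaled back up.

The visible shapes are larger and the field of view is narrower; shapes near the original edges may be partly or wholly outside the frame — a crop-and-rescale.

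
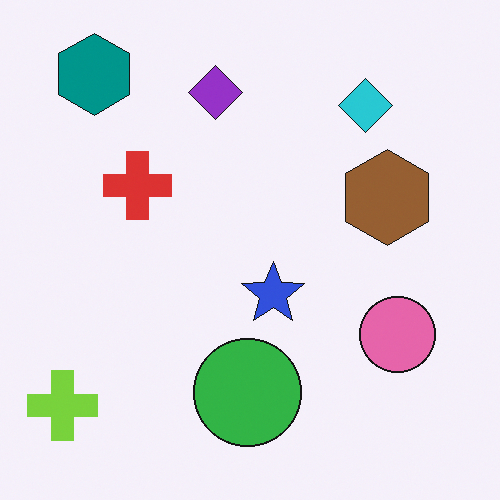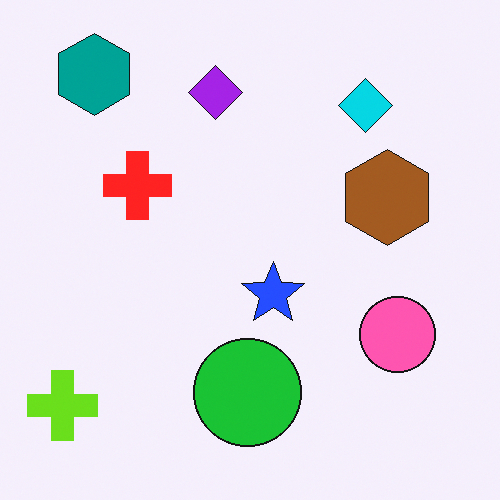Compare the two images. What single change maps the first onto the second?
It was slightly oversaturated.

All colors are more vivid — a global saturation change.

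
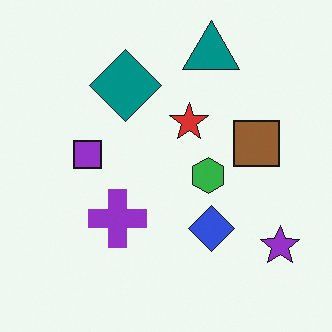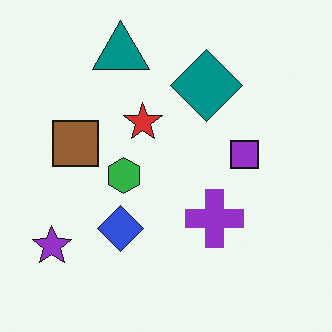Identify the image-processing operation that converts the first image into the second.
The second image is the first flipped horizontally (left ↔ right).

The purple star is in the bottom-right of the first image and the bottom-left of the second — shapes on opposite sides of the vertical midline have swapped in a mirror flip.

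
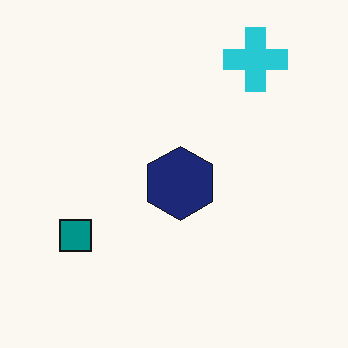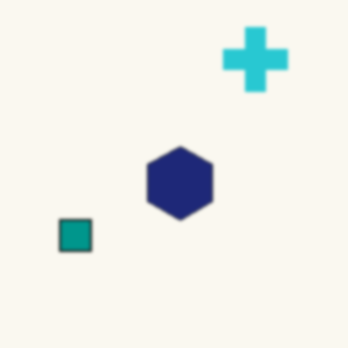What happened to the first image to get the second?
It was lightly blurred.

Shape edges and outlines are uniformly softened across the whole image.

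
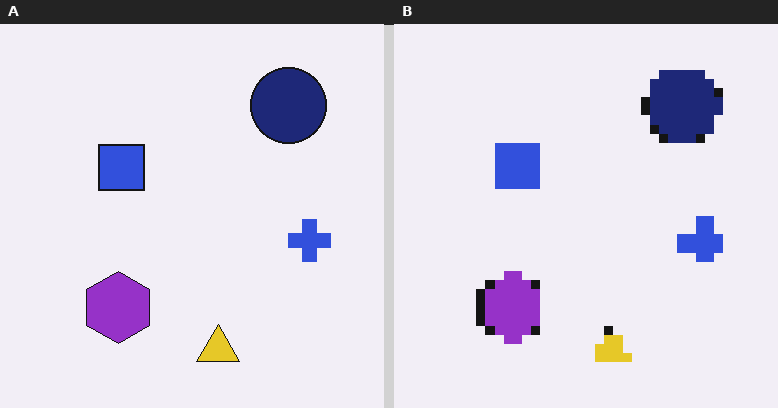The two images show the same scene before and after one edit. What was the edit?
The image was coarsely pixelated.

Shapes are reduced to large square blocks; fine edges and outlines are lost — a downscale-then-upscale (mosaic) effect.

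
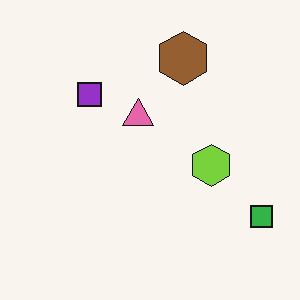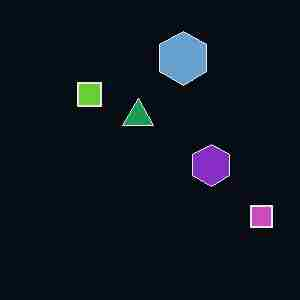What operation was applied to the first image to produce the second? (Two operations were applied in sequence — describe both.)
The second image is the first color-inverted (negative), then degraded with heavy JPEG compression.

The light background has become dark and every shape's color is its complement — a photographic negative. Blocky 8×8 compression artifacts appear around shape edges and the flat background shows ringing — characteristic JPEG degradation.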